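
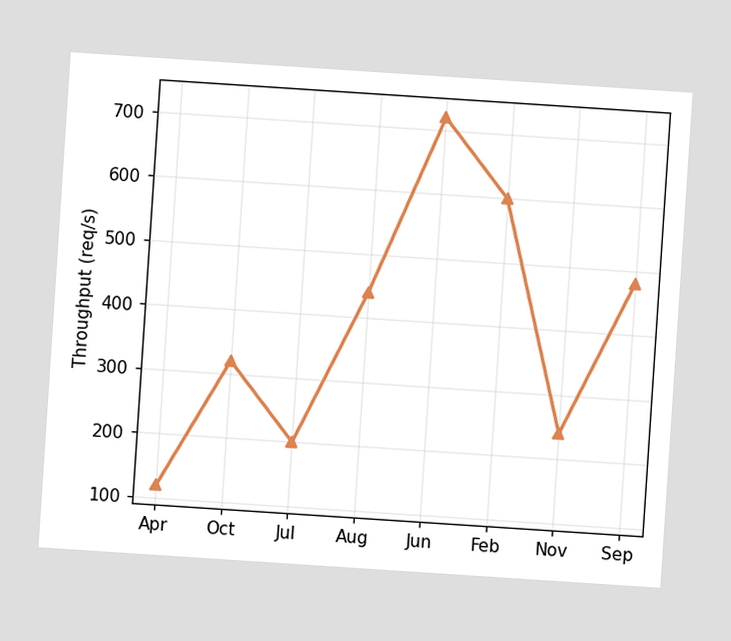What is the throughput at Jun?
The chart is tilted about 4° clockwise. At Jun, the line is at 720req/s.

720req/s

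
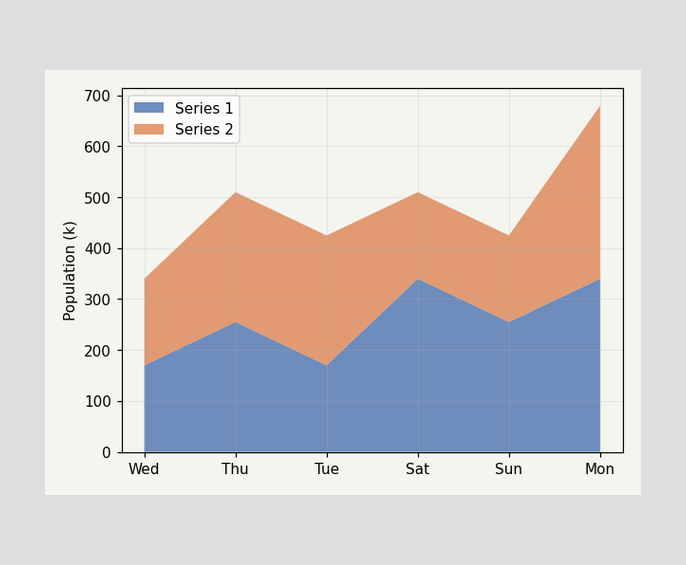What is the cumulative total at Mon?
The stacked total at Mon reaches 680k.

680k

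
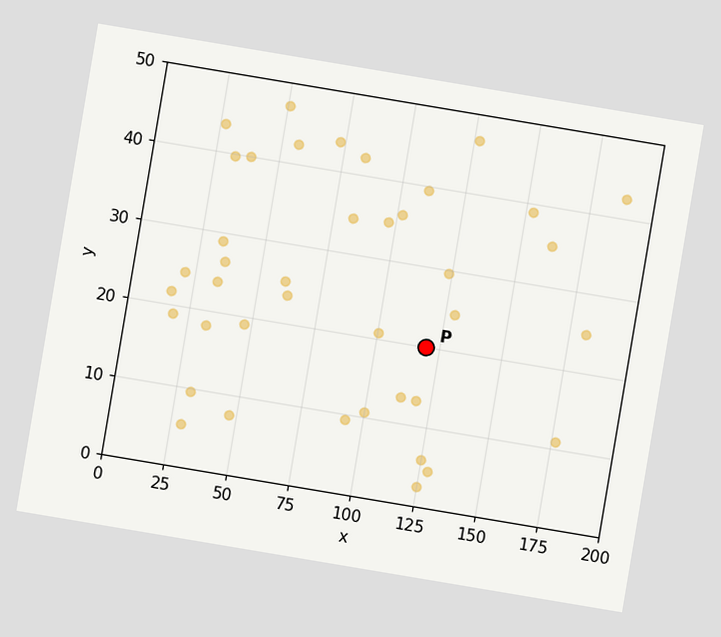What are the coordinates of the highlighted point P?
(120, 20)

The chart is tilted about 10° clockwise. Following the gridlines from P to each axis, P sits at (120, 20).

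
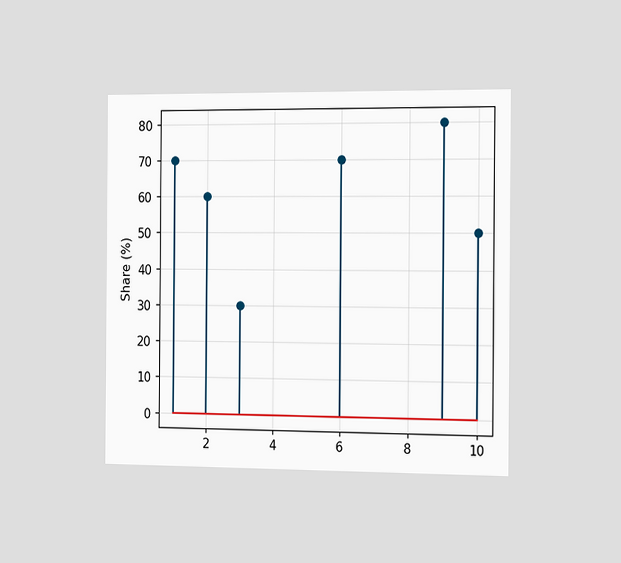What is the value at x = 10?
50%

The chart is viewed slightly from the right. The stem at x=10 reaches 50%.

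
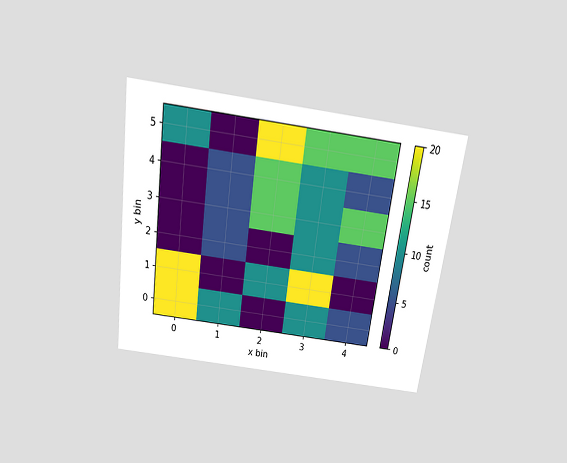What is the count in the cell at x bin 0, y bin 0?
20

The chart is tilted about 8° clockwise and viewed slightly from above. Matching the cell (0, 0) against the colorbar gives 20.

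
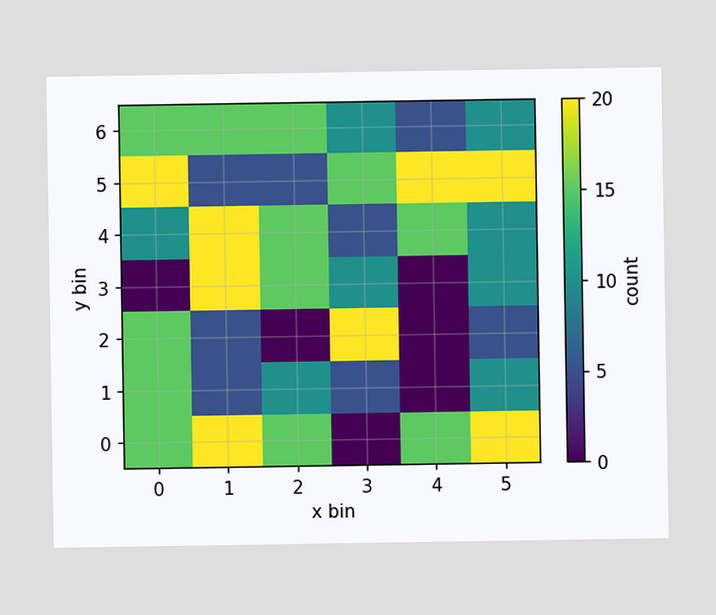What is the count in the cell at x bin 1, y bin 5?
5

Matching the cell (1, 5) against the colorbar gives 5.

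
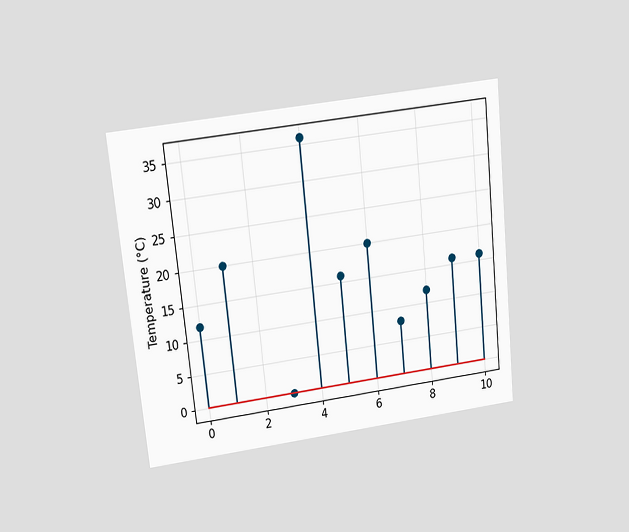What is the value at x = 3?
0°C

The chart is tilted about 6° counter-clockwise and viewed slightly from above. The stem at x=3 reaches 0°C.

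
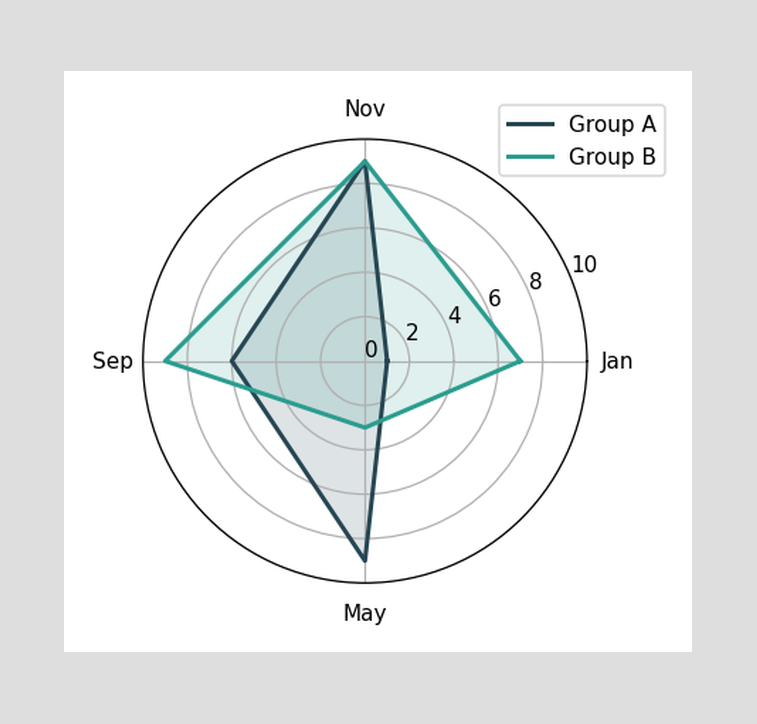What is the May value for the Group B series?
3

On the May axis, Group B reaches 3.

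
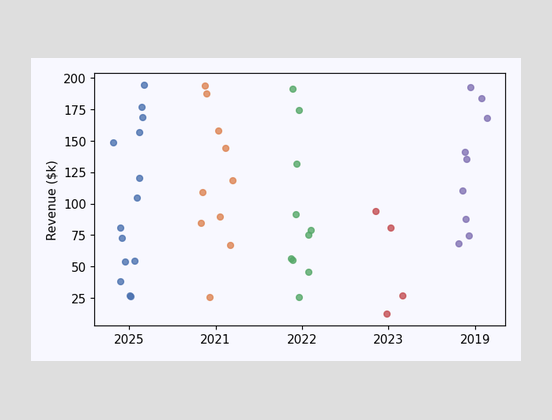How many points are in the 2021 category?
Counting the markers in the 2021 column gives 10.

10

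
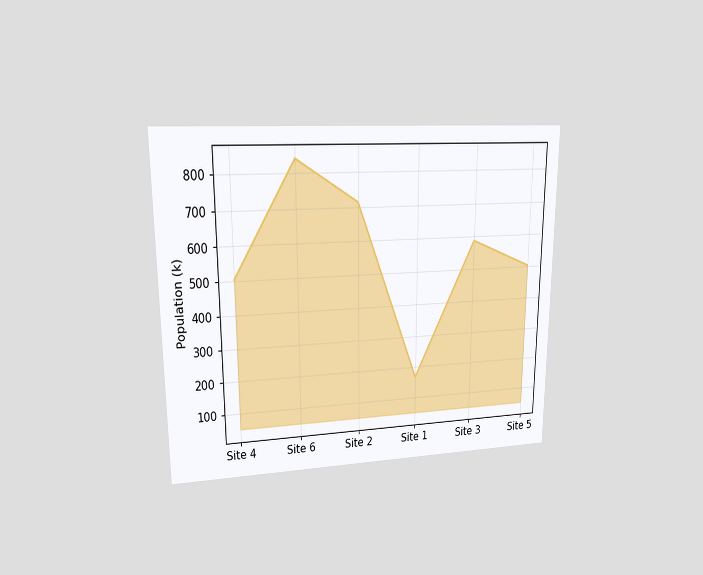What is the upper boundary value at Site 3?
588k

The chart is viewed at a slight angle. At Site 3 the upper boundary is at 588k.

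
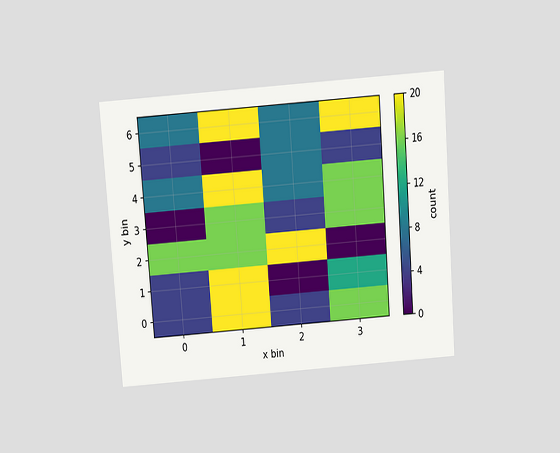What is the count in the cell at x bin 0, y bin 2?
The chart is tilted about 4° counter-clockwise and viewed slightly from above. Matching the cell (0, 2) against the colorbar gives 16.

16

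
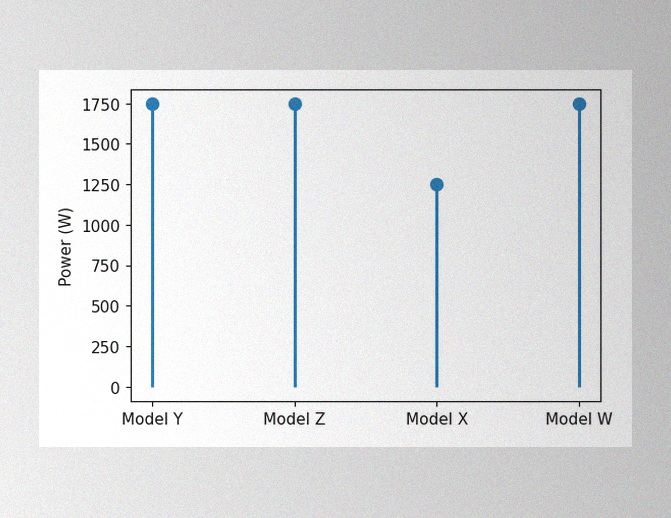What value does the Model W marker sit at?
The image has some photo noise and uneven lighting. The Model W marker sits at 1750W.

1750W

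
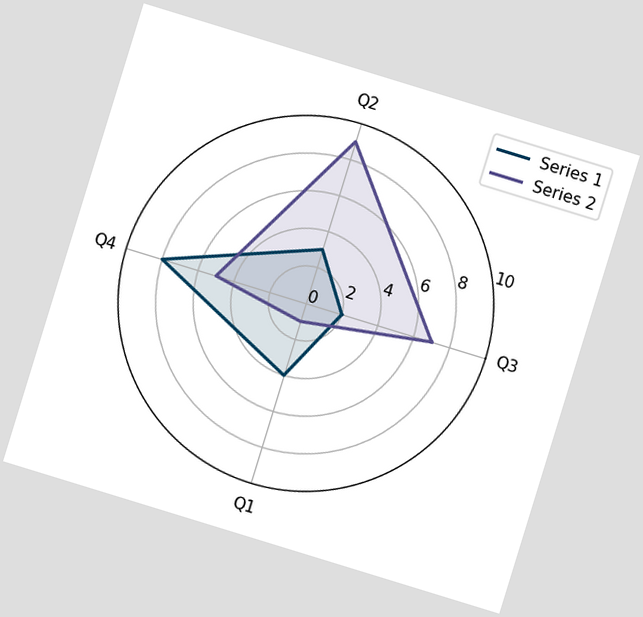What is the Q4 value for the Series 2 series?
The chart is tilted about 17° clockwise. On the Q4 axis, Series 2 reaches 5.

5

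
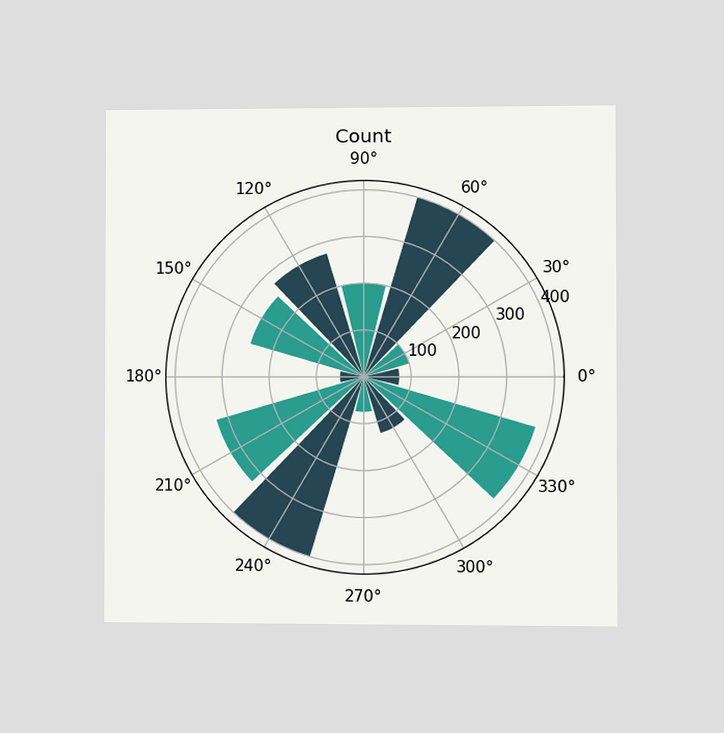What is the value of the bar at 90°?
The chart is viewed at a slight angle. The bar at 90° reaches 200 on the radial axis.

200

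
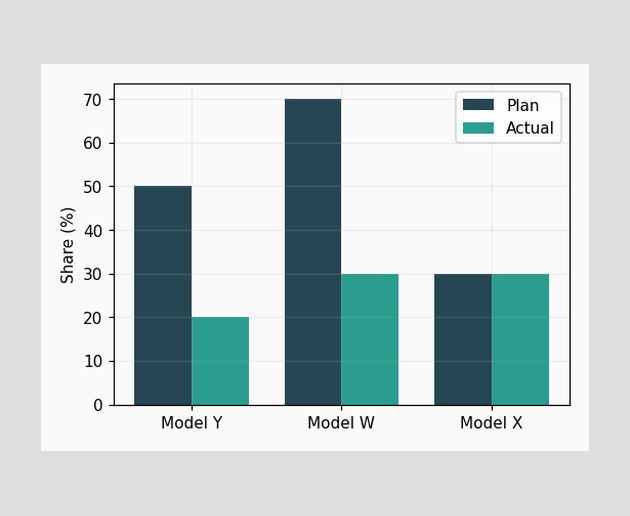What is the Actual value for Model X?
30%

The Actual bar at Model X reaches 30% on the y-axis.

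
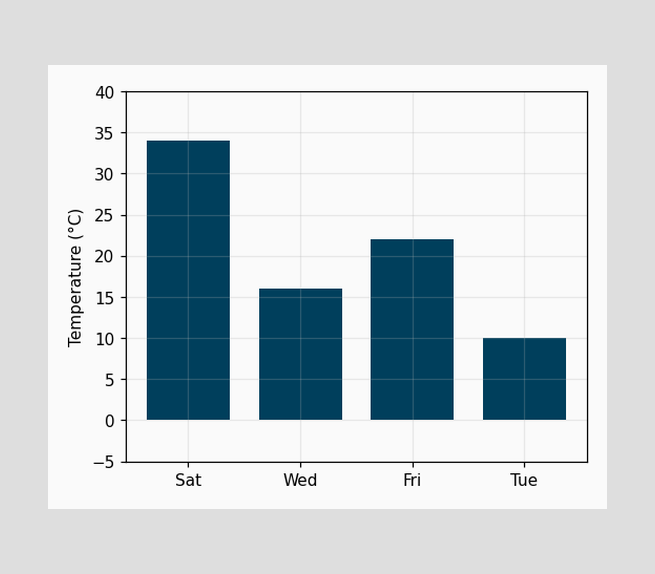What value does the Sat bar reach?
Reading along the chart's y-axis, the Sat bar reaches 34°C.

34°C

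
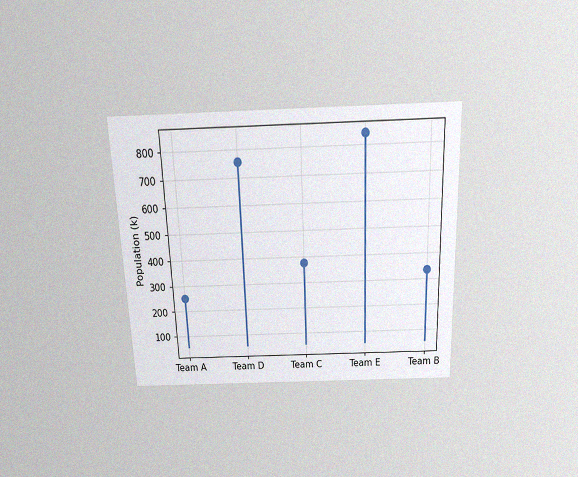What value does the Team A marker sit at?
252k

The chart is tilted about 2° counter-clockwise and viewed slightly from above, with some photo noise. The Team A marker sits at 252k.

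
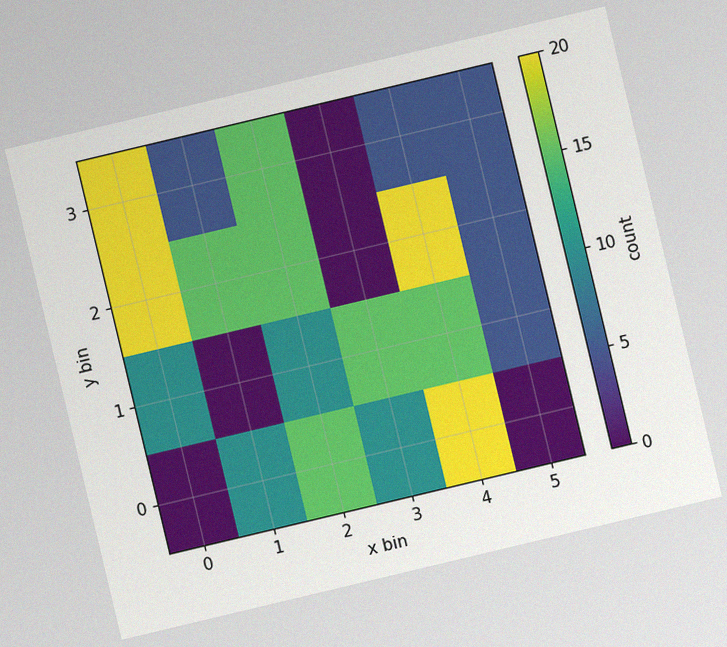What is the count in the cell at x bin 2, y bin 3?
The chart is tilted about 13° counter-clockwise, with some photo noise. Matching the cell (2, 3) against the colorbar gives 15.

15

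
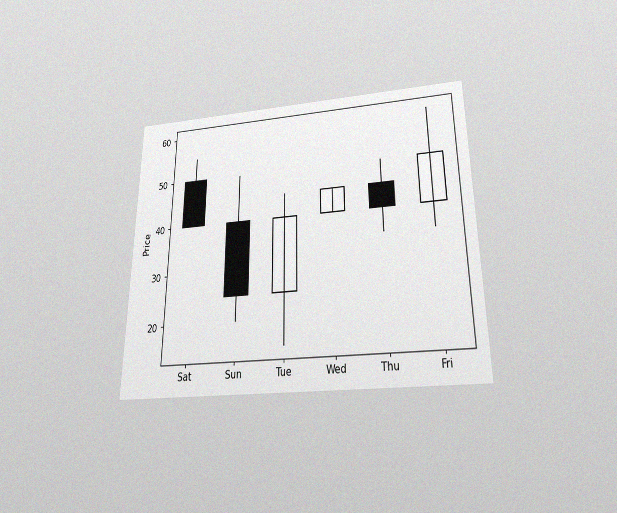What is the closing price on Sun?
The chart is viewed slightly from below, with some photo noise. The Sun candle closes at 25.

25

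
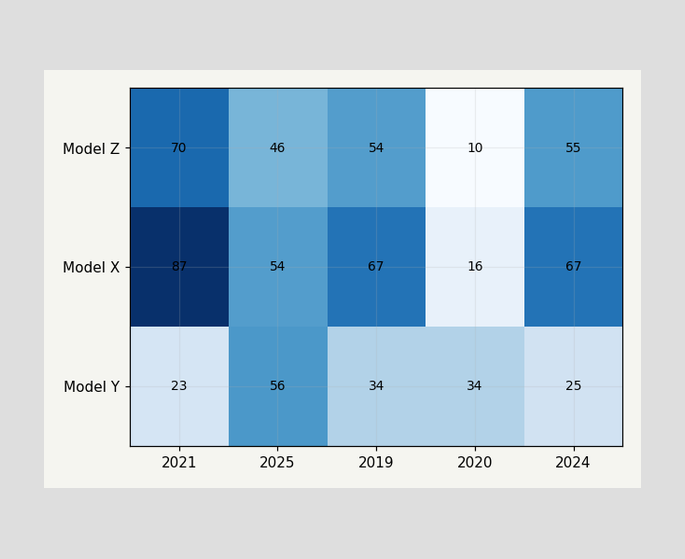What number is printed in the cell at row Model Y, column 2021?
23

The (Model Y, 2021) cell reads 23.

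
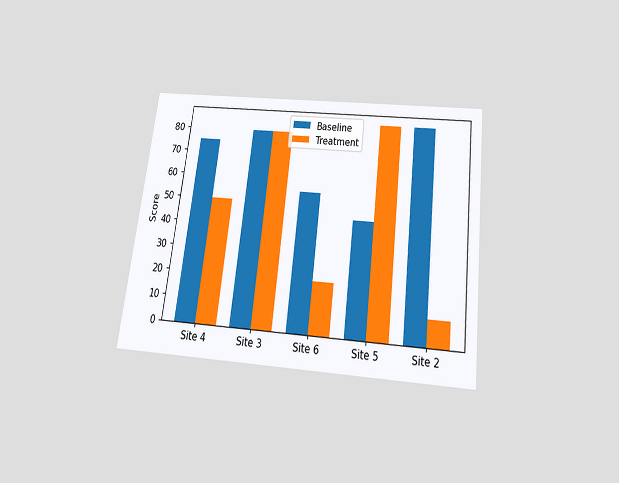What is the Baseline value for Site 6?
The chart is tilted about 7° clockwise and viewed slightly from below. The Baseline bar at Site 6 reaches 55 on the y-axis.

55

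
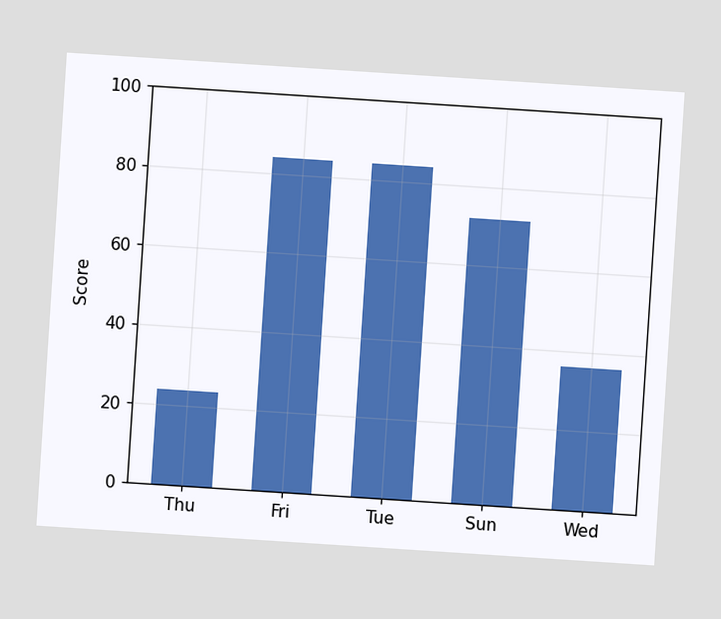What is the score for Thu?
24

The chart is tilted about 4° clockwise. Reading along the chart's y-axis, the Thu bar reaches 24.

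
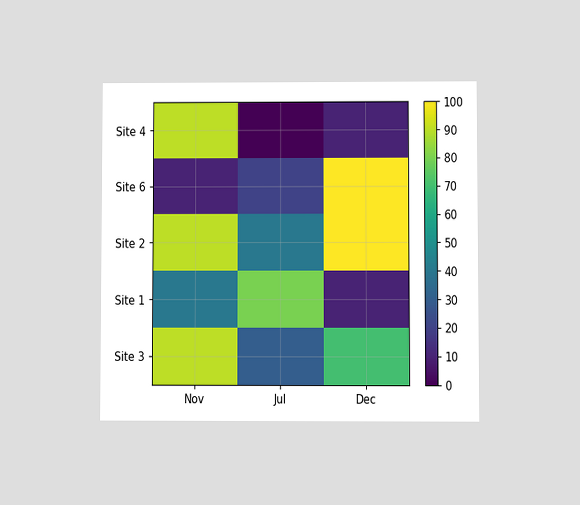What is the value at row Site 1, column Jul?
80

The chart is viewed at a slight angle. Matching cell (Site 1, Jul) against the colorbar gives 80.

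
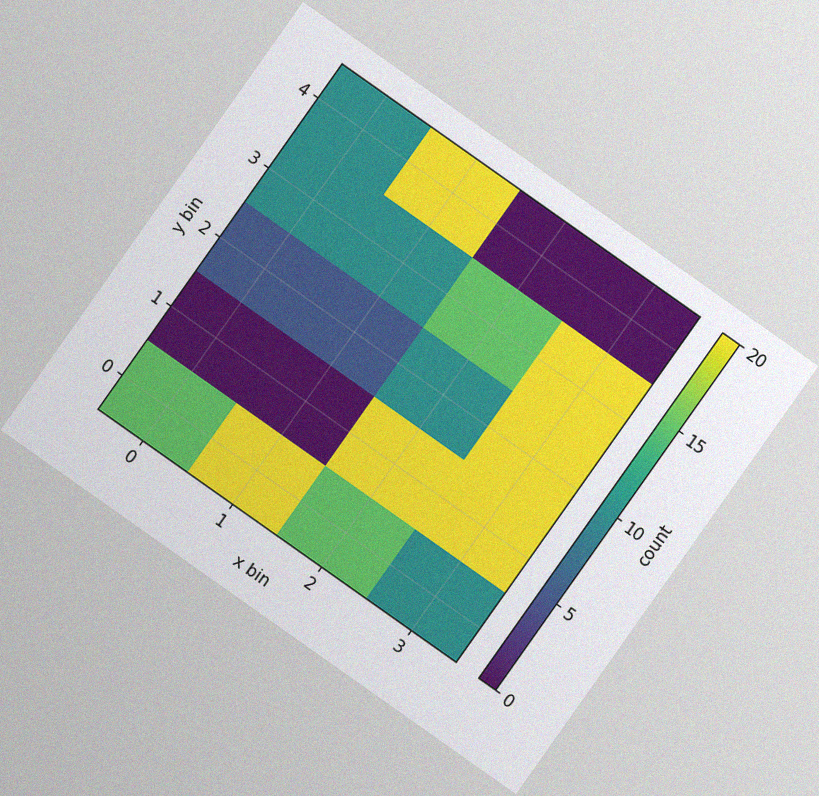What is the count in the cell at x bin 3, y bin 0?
The chart is tilted about 35° clockwise, with some photo noise. Matching the cell (3, 0) against the colorbar gives 10.

10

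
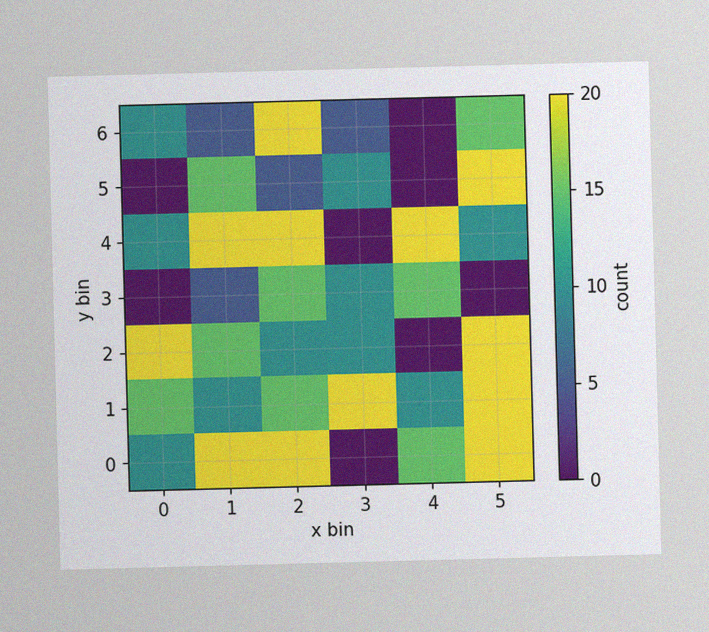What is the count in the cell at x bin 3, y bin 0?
0

The image has some photo noise and uneven lighting. Matching the cell (3, 0) against the colorbar gives 0.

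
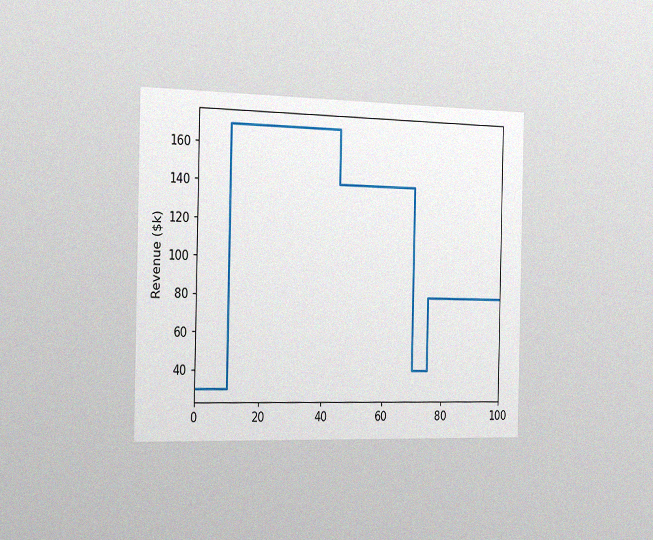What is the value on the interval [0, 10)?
$30k

The chart is viewed slightly from the left, with some photo noise. On [0, 10) the step sits at $30k.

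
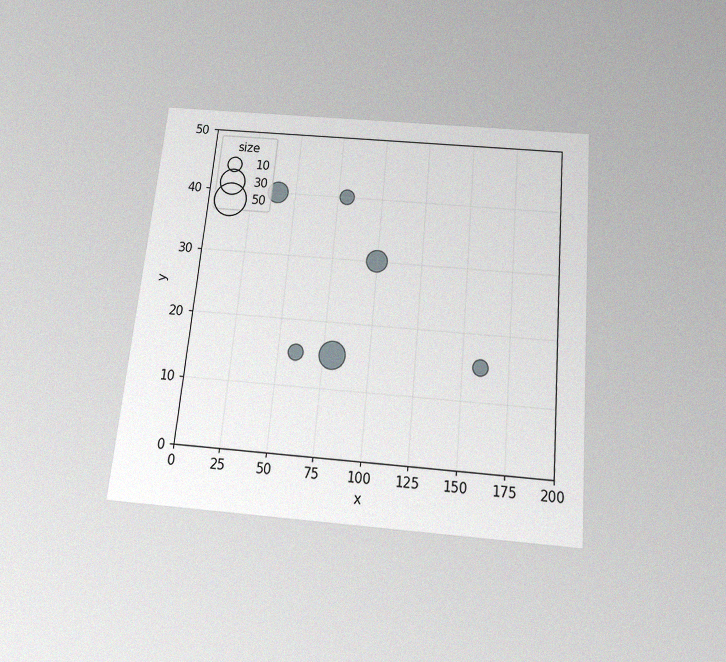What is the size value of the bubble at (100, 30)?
The chart is tilted about 5° clockwise and viewed slightly from below, with some photo noise. Matching the bubble at (100, 30) against the size legend gives 20.

20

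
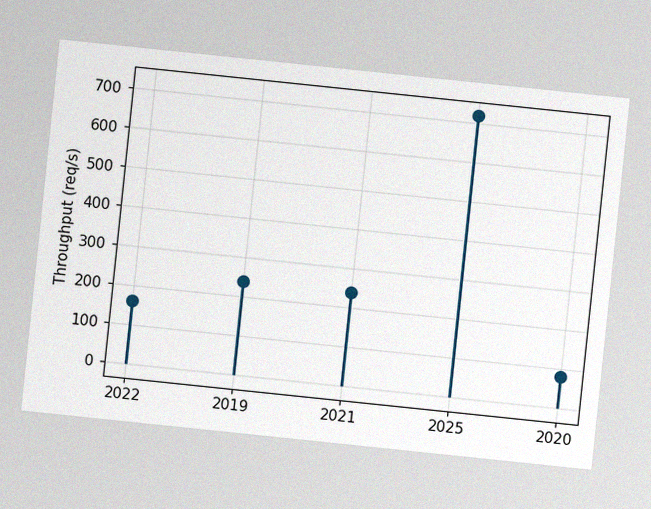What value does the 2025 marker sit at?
The chart is tilted about 6° clockwise, with some photo noise. The 2025 marker sits at 720req/s.

720req/s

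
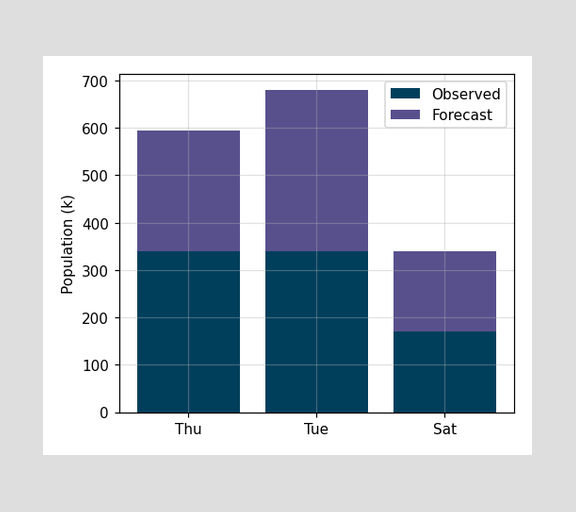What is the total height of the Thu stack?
595k

The Thu stack's top reaches 595k on the y-axis.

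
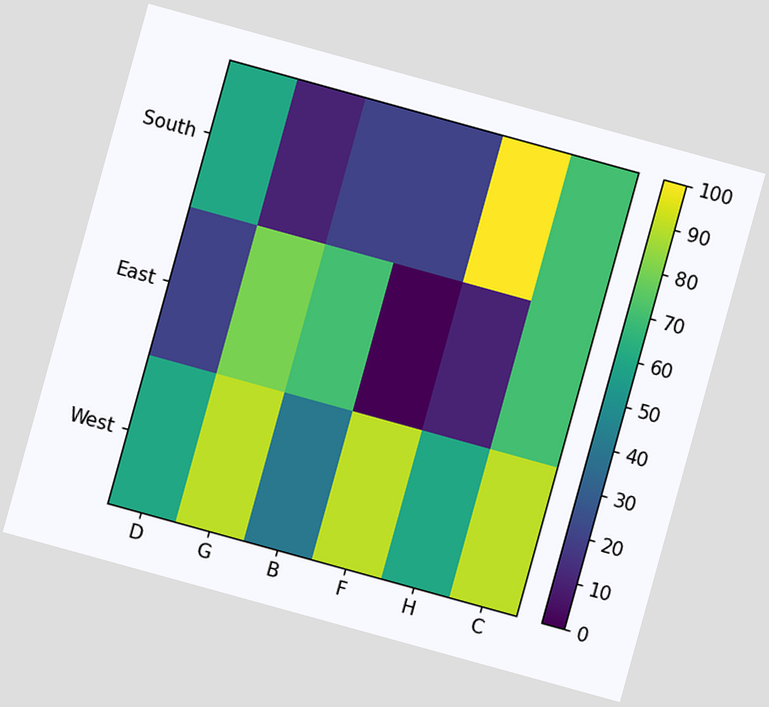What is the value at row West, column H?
The chart is tilted about 15° clockwise. Matching cell (West, H) against the colorbar gives 60.

60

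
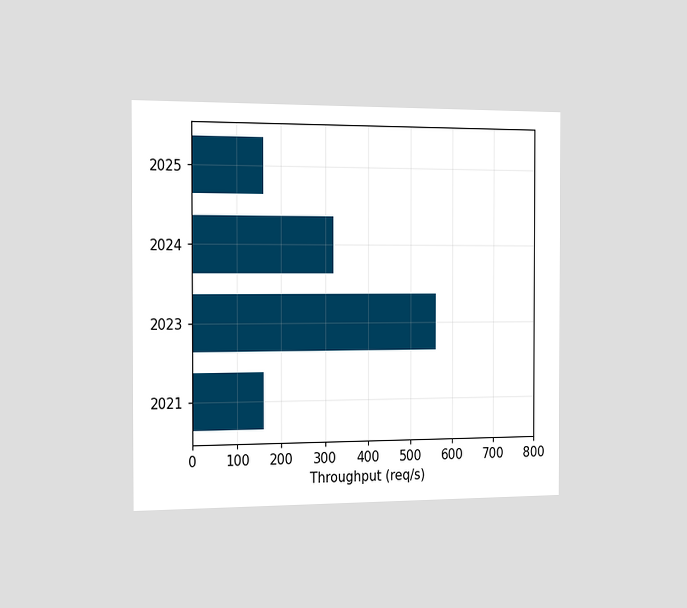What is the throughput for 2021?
160req/s

The chart is viewed slightly from the left. Reading along the chart's x-axis, the 2021 bar reaches 160req/s.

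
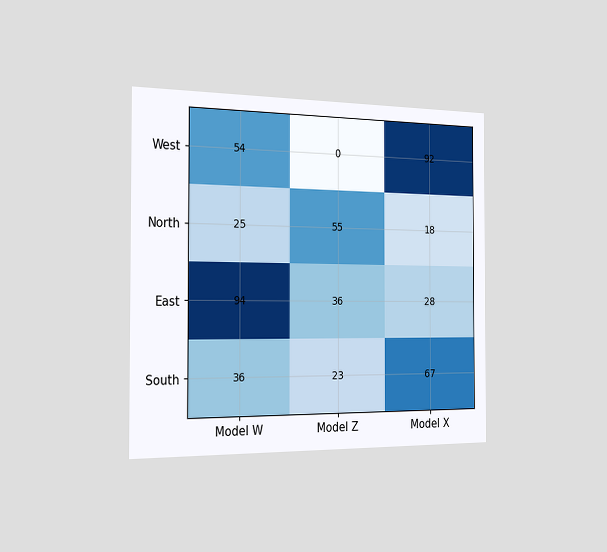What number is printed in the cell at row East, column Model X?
28

The chart is viewed slightly from the left. The (East, Model X) cell reads 28.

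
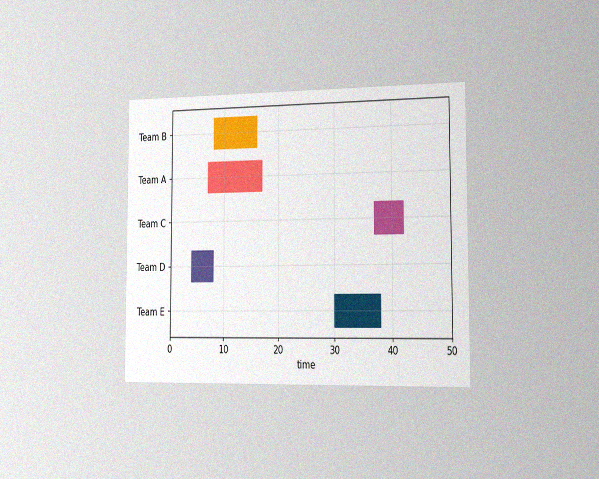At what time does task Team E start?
The chart is viewed slightly from the right, with some photo noise. The Team E bar begins at t=30.

30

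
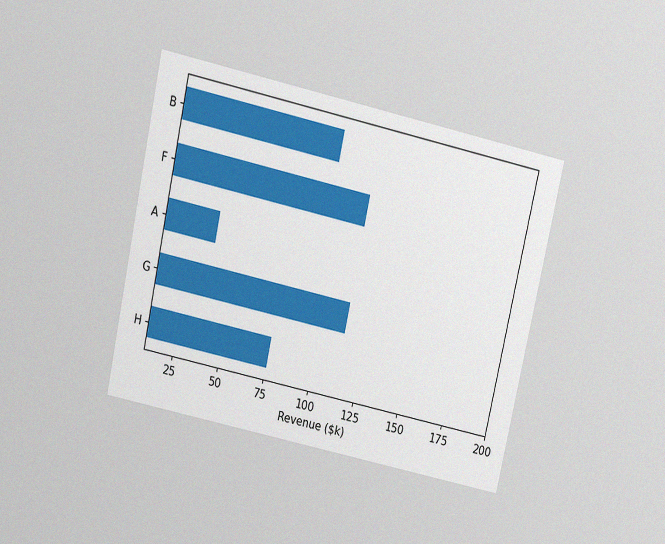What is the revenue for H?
$76k

The chart is tilted about 12° clockwise and viewed slightly from above, with some photo noise. Reading along the chart's x-axis, the H bar reaches $76k.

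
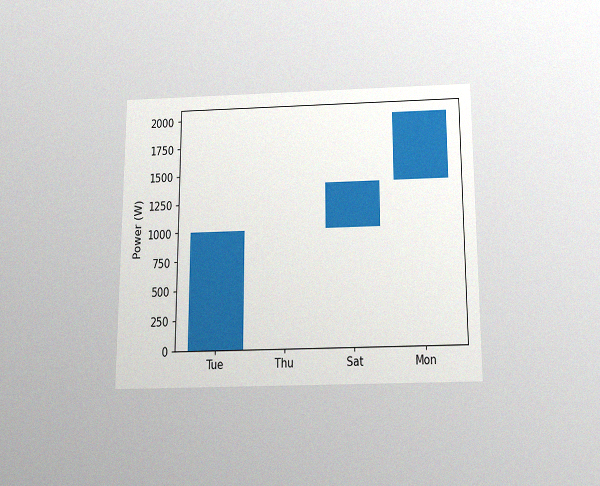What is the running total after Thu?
The chart is viewed slightly from below, with some photo noise. After Thu the running total reaches 1000W.

1000W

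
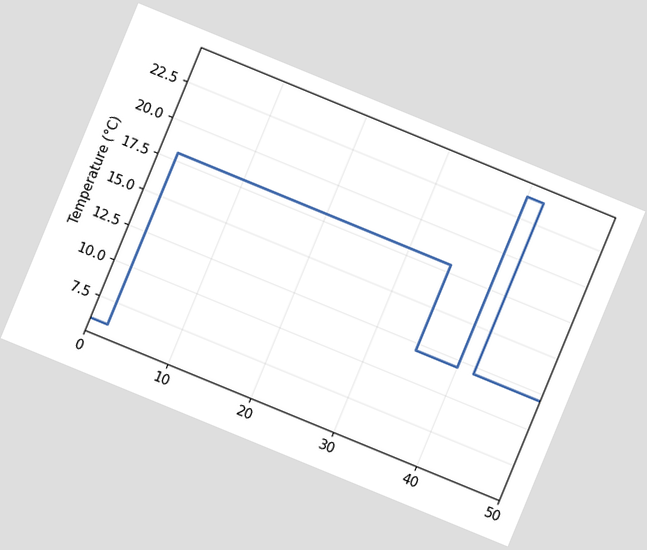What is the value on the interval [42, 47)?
12°C

The chart is tilted about 22° clockwise. On [42, 47) the step sits at 12°C.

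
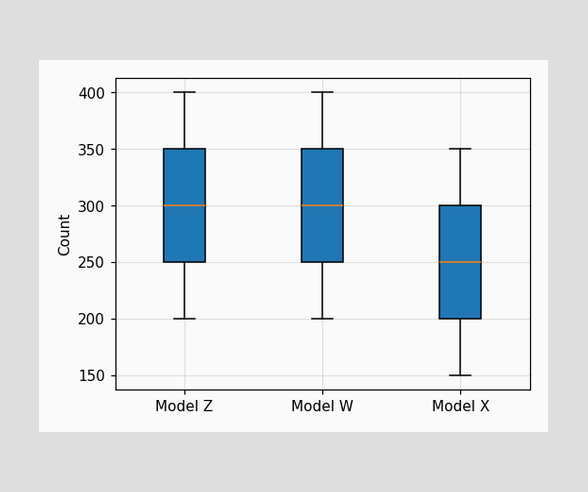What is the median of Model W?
300

The median line in the Model W box sits at 300.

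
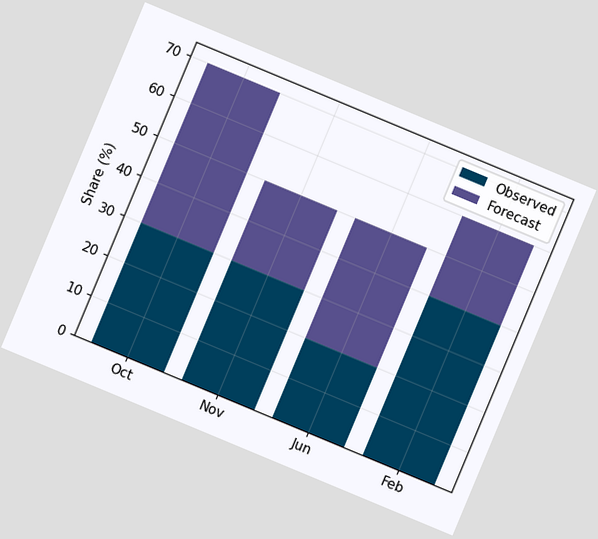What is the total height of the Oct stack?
The chart is tilted about 23° clockwise. The Oct stack's top reaches 70% on the y-axis.

70%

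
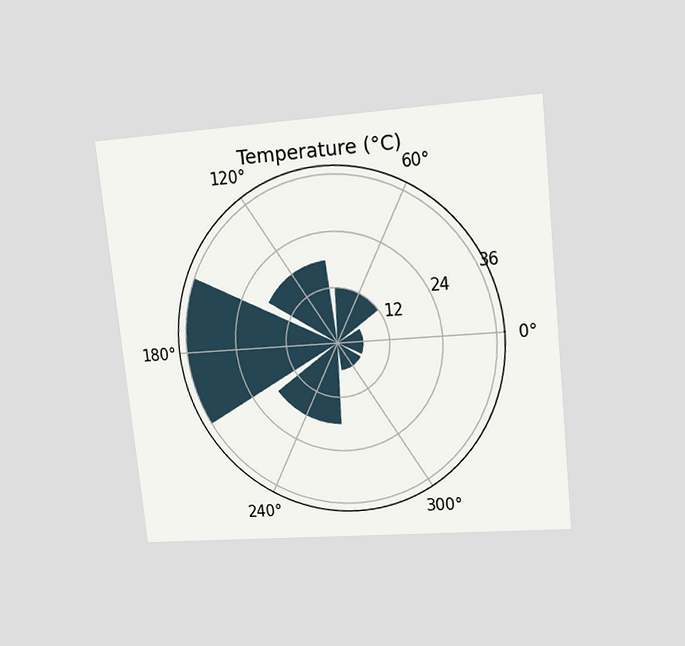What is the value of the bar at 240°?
The chart is tilted about 6° counter-clockwise and viewed at a slight angle. The bar at 240° reaches 18°C on the radial axis.

18°C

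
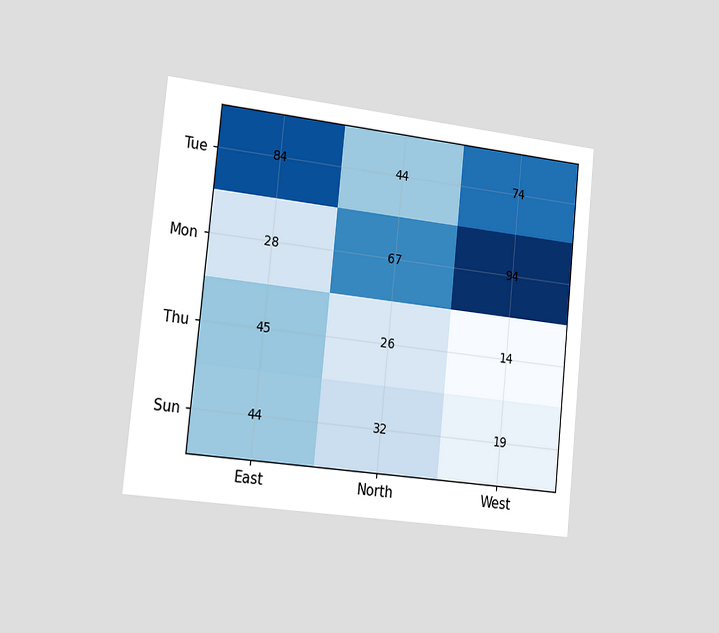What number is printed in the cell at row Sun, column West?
The chart is tilted about 6° clockwise and viewed slightly from the left. The (Sun, West) cell reads 19.

19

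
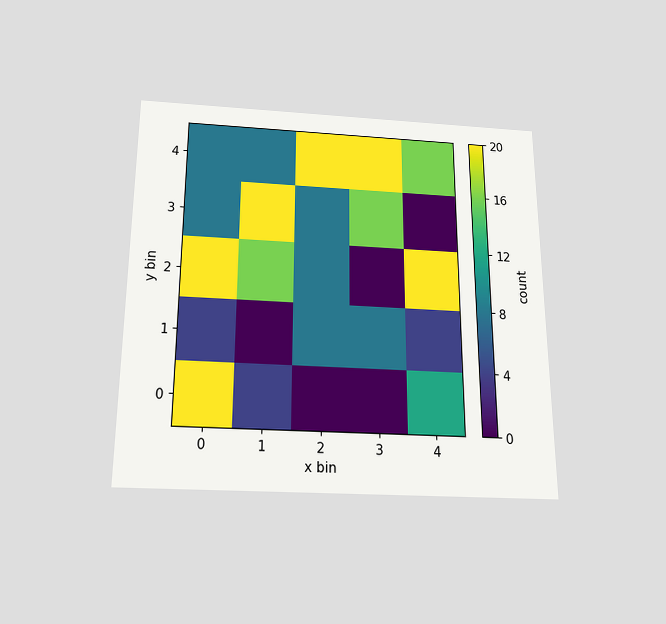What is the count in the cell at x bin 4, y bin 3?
The chart is viewed slightly from below. Matching the cell (4, 3) against the colorbar gives 0.

0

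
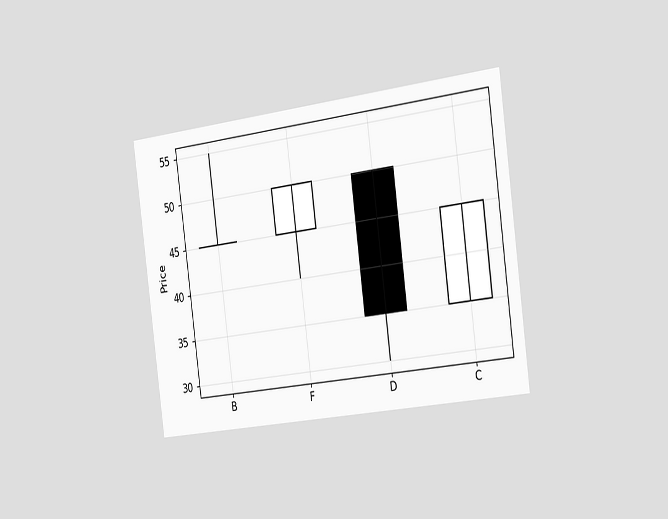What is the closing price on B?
45

The chart is tilted about 7° counter-clockwise and viewed slightly from the right. The B candle closes at 45.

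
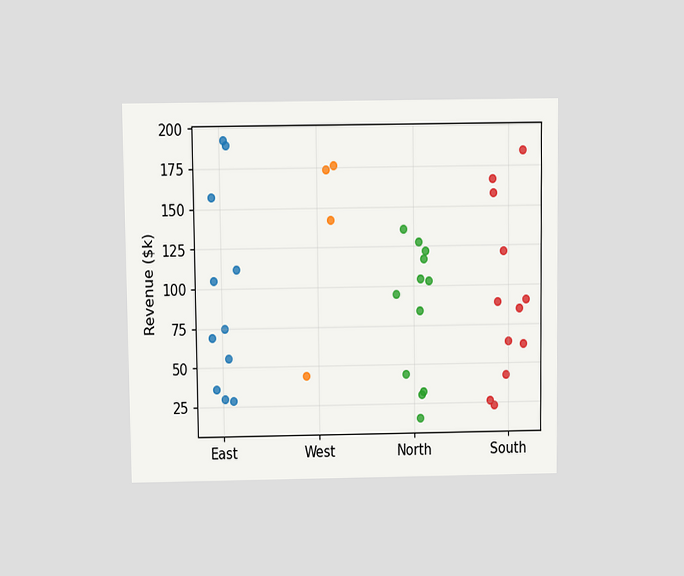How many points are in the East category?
The chart is viewed at a slight angle. Counting the markers in the East column gives 11.

11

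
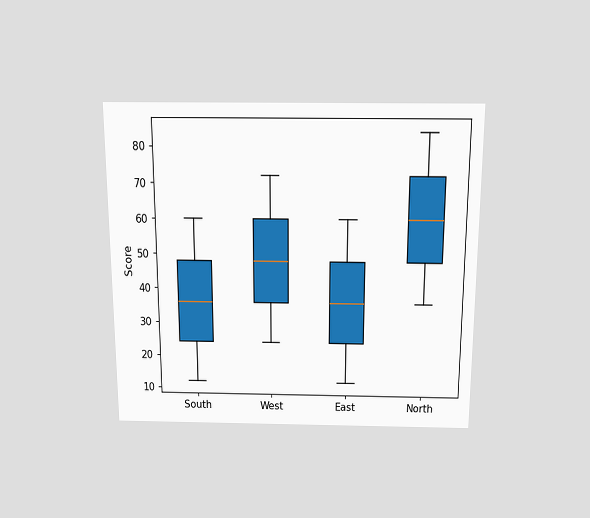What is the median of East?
The chart is viewed slightly from above. The median line in the East box sits at 36.

36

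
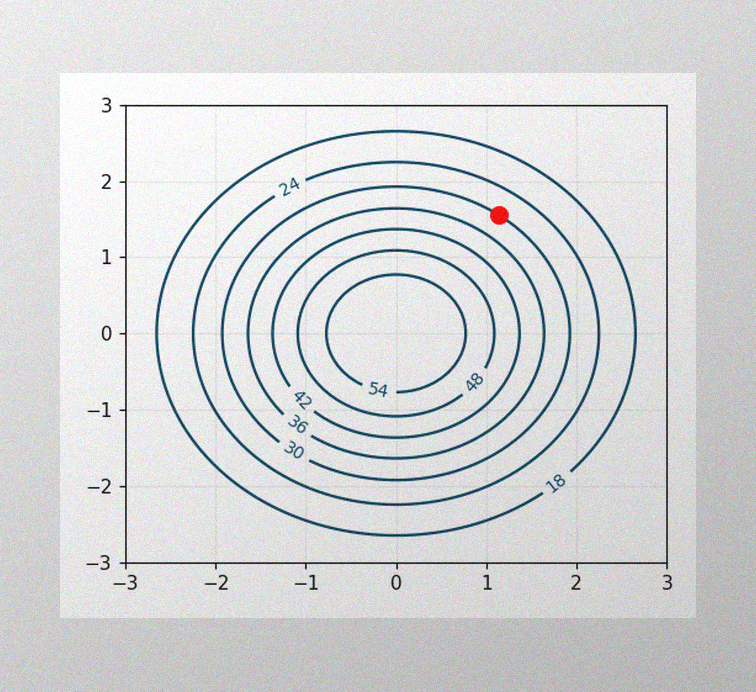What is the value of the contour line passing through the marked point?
The image has some photo noise and uneven lighting. The marked point sits on the contour labelled 30.

30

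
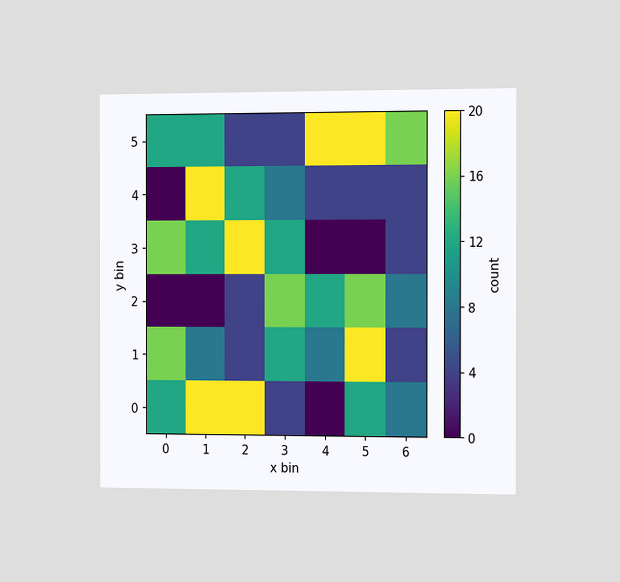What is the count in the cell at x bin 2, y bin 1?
4

The chart is viewed slightly from the right. Matching the cell (2, 1) against the colorbar gives 4.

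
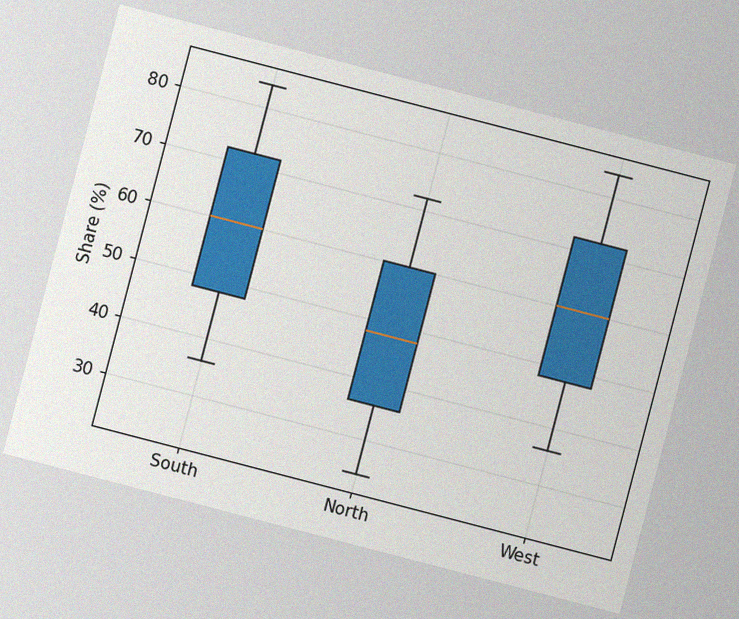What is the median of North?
48%

The chart is tilted about 15° clockwise, with some photo noise. The median line in the North box sits at 48%.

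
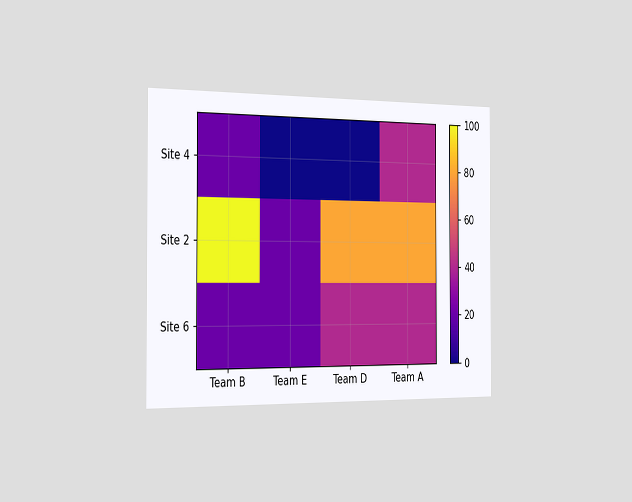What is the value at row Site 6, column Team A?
The chart is viewed slightly from the left. Matching cell (Site 6, Team A) against the colorbar gives 40.

40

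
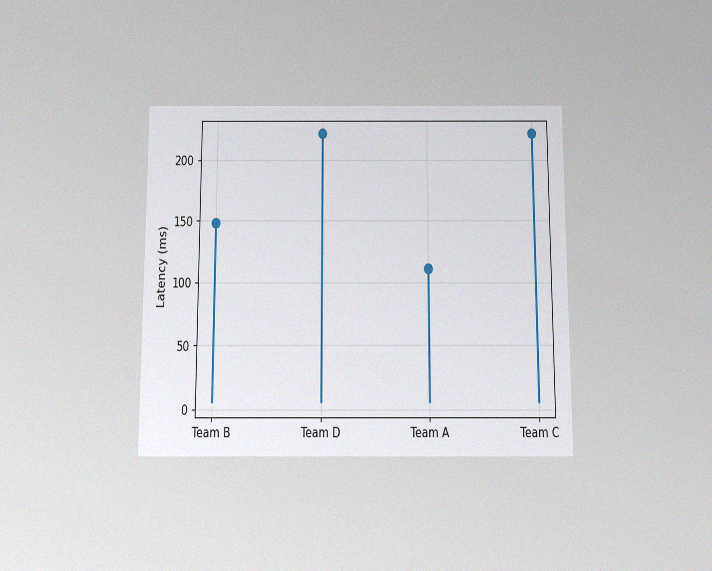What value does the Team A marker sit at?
The chart is viewed slightly from below, with some photo noise. The Team A marker sits at 111ms.

111ms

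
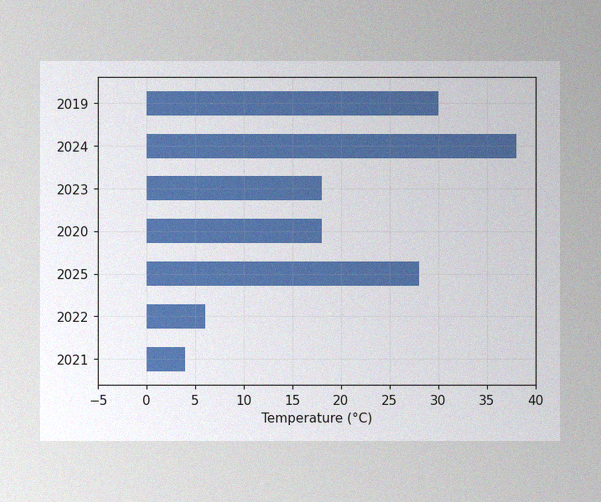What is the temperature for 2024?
The image has some photo noise and uneven lighting. Reading along the chart's x-axis, the 2024 bar reaches 38°C.

38°C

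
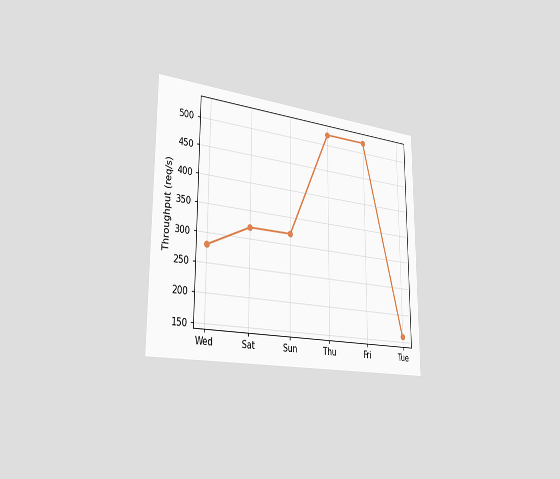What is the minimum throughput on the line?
The chart is viewed slightly from the left. The lowest point is at Tue, and reading across to the y-axis gives 160req/s.

160req/s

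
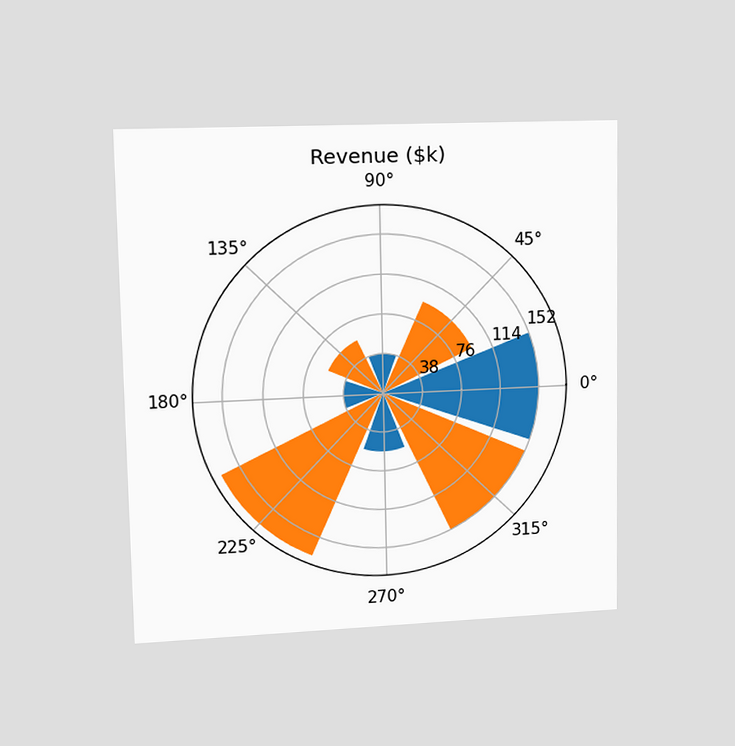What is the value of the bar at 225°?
The chart is viewed at a slight angle. The bar at 225° reaches $171k on the radial axis.

$171k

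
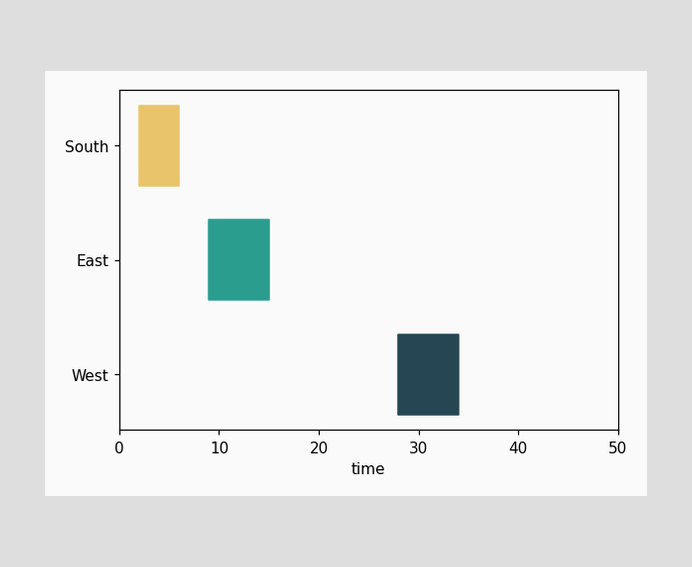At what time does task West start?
28

The West bar begins at t=28.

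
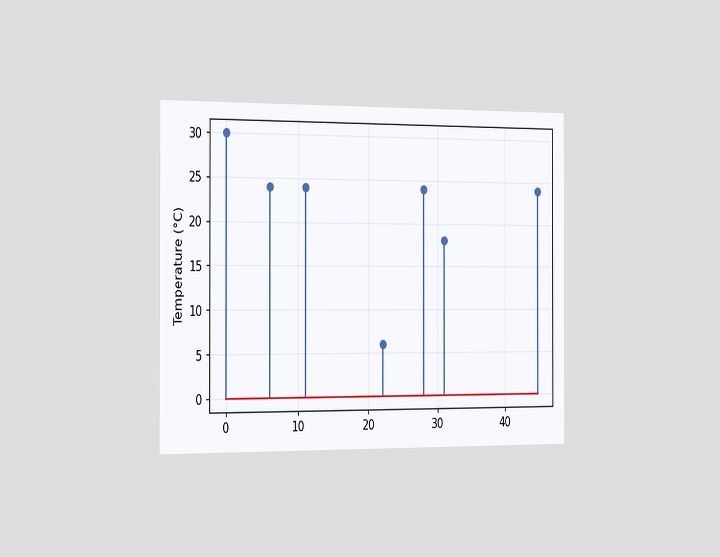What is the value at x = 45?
The chart is viewed slightly from the left. The stem at x=45 reaches 24°C.

24°C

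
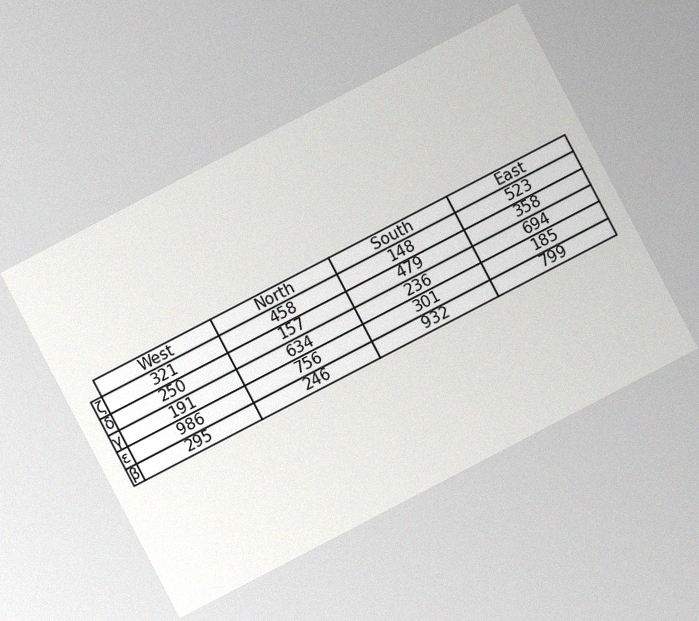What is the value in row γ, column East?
694

The chart is tilted about 28° counter-clockwise, with some photo noise. The (γ, East) cell reads 694.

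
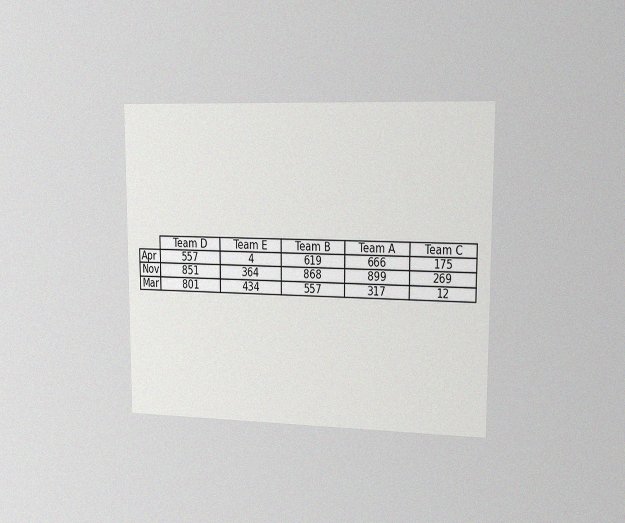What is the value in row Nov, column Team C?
The chart is viewed slightly from the right, with some photo noise. The (Nov, Team C) cell reads 269.

269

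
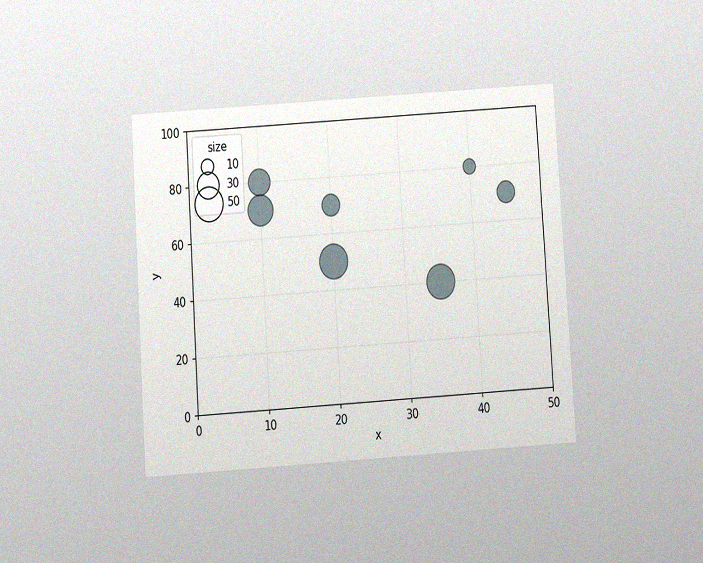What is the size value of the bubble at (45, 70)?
The chart is tilted about 4° counter-clockwise and viewed slightly from below, with some photo noise. Matching the bubble at (45, 70) against the size legend gives 20.

20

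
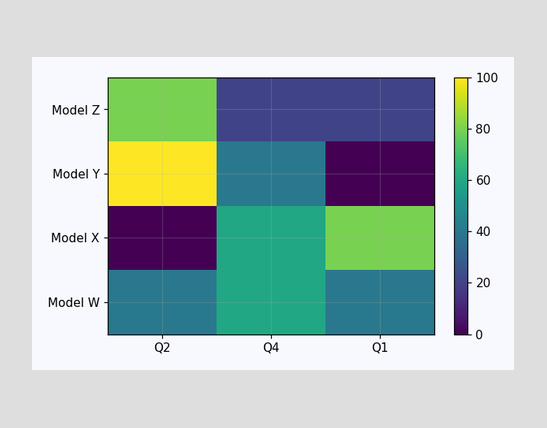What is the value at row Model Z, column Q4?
Matching cell (Model Z, Q4) against the colorbar gives 20.

20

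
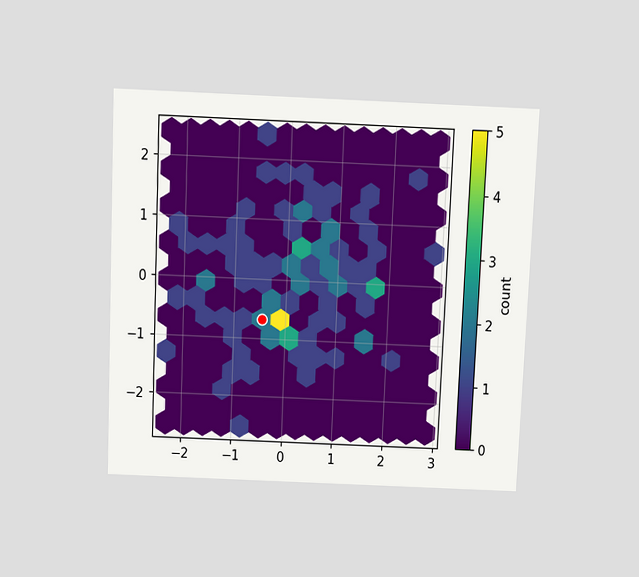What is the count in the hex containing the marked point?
2

The chart is tilted about 2° clockwise and viewed slightly from above. The marked hex reads 2 on the colorbar.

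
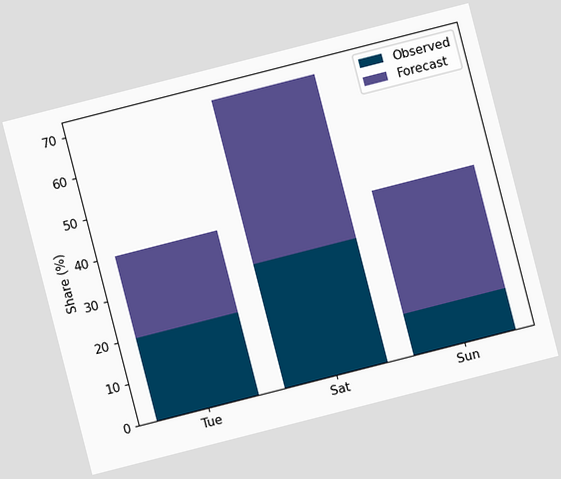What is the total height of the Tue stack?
The chart is tilted about 14° counter-clockwise. The Tue stack's top reaches 40% on the y-axis.

40%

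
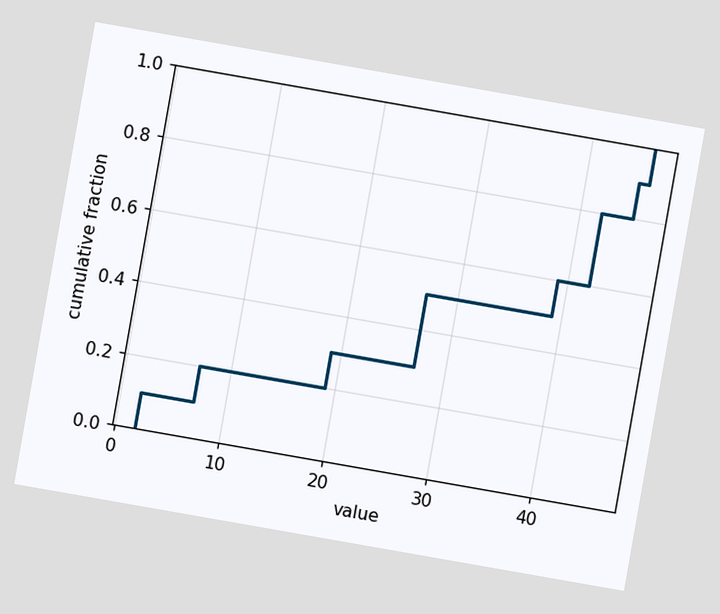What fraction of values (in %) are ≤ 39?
The chart is tilted about 10° clockwise. At x=39 the ECDF step is at 60%.

60%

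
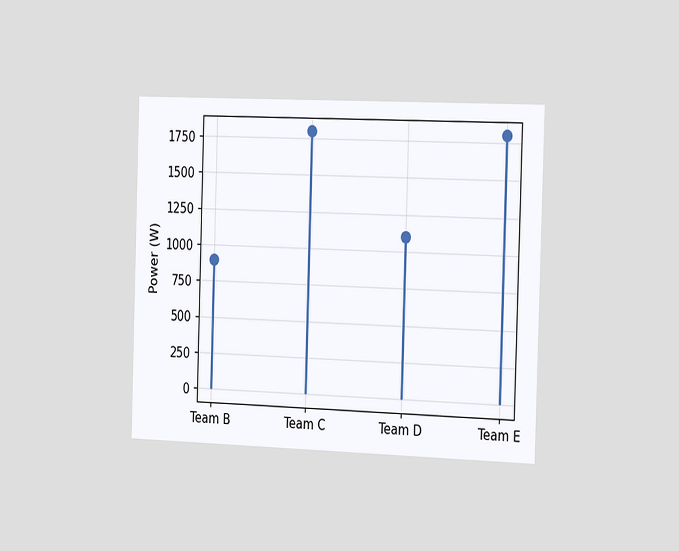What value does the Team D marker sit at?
1100W

The chart is viewed slightly from the right. The Team D marker sits at 1100W.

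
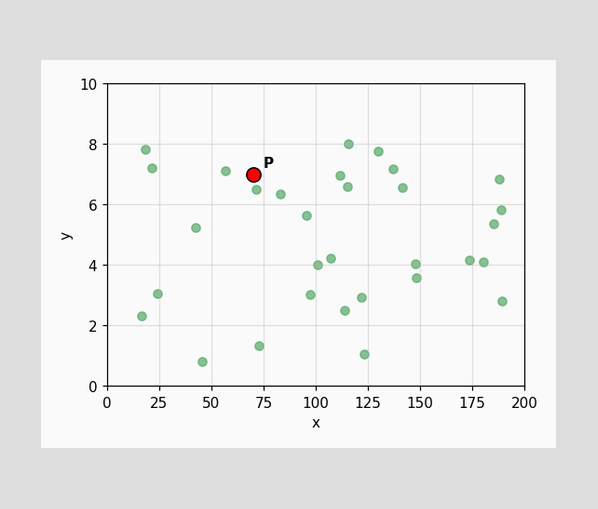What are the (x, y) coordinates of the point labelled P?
Following the gridlines from P to each axis, P sits at (70, 7).

(70, 7)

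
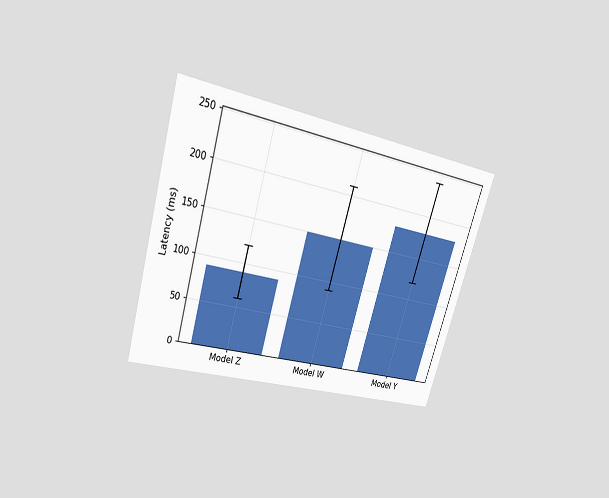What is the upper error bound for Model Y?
240ms

The chart is tilted about 17° clockwise and viewed at a slight angle. The Model Y bar's upper whisker reaches 240ms.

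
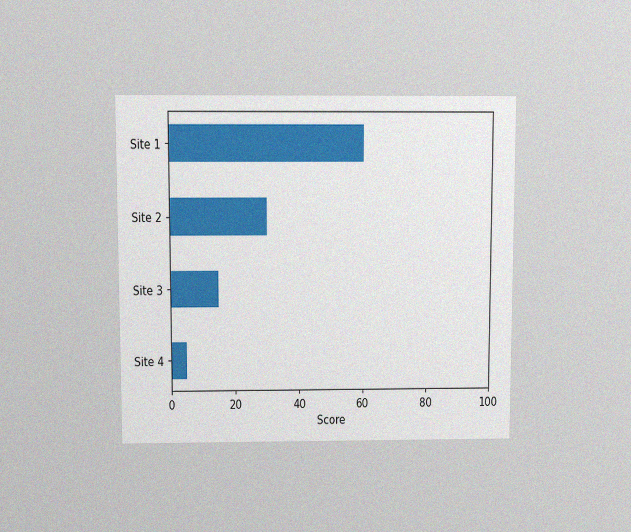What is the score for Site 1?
The chart is viewed slightly from above, with some photo noise. Reading along the chart's x-axis, the Site 1 bar reaches 60.

60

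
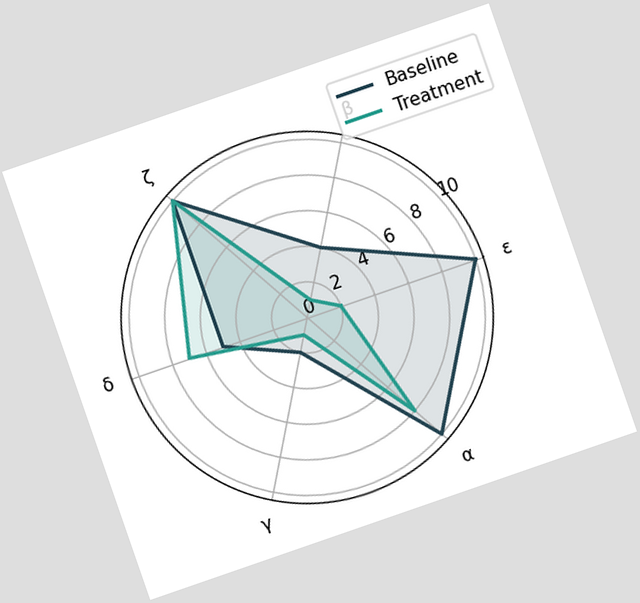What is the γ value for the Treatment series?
1

The chart is tilted about 19° counter-clockwise. On the γ axis, Treatment reaches 1.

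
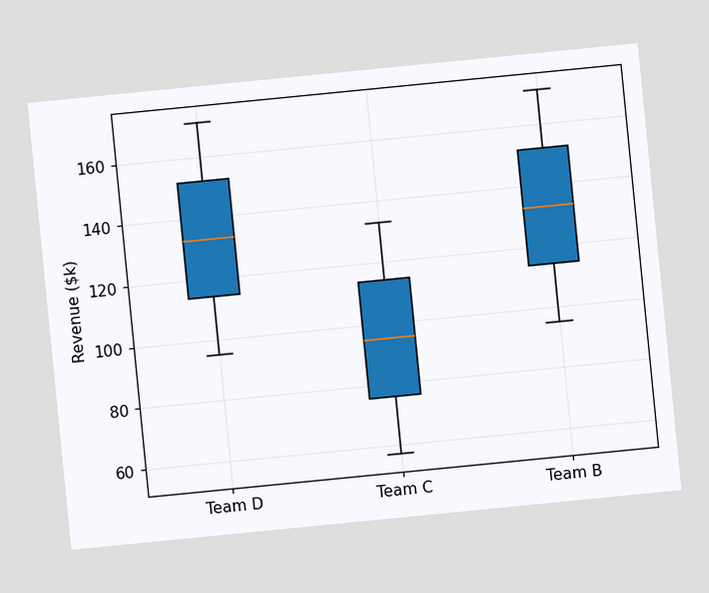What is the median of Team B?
The chart is tilted about 6° counter-clockwise. The median line in the Team B box sits at $133k.

$133k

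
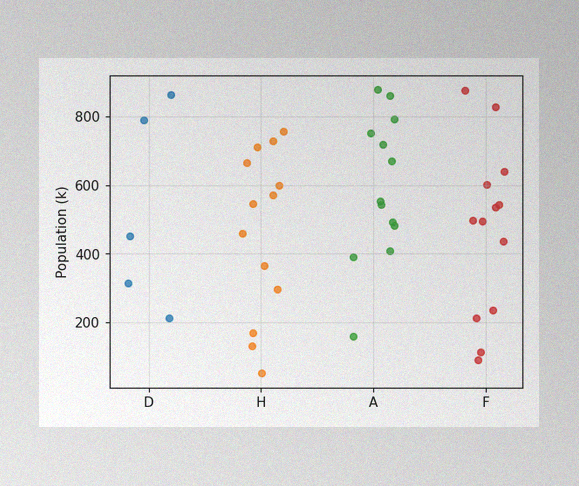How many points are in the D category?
5

The image has some photo noise and uneven lighting. Counting the markers in the D column gives 5.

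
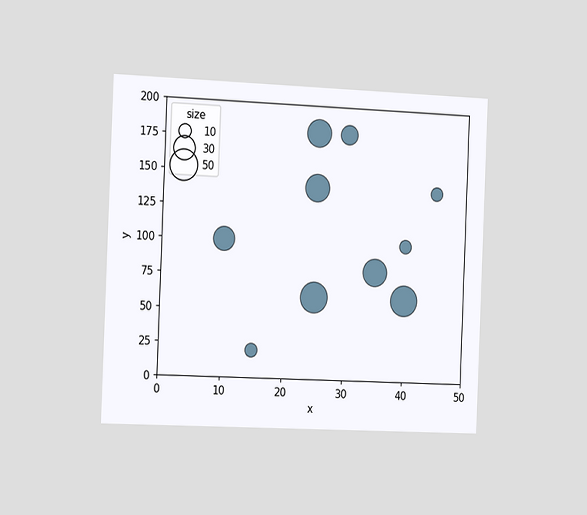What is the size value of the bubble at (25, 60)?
The chart is tilted about 2° clockwise and viewed slightly from the left. Matching the bubble at (25, 60) against the size legend gives 50.

50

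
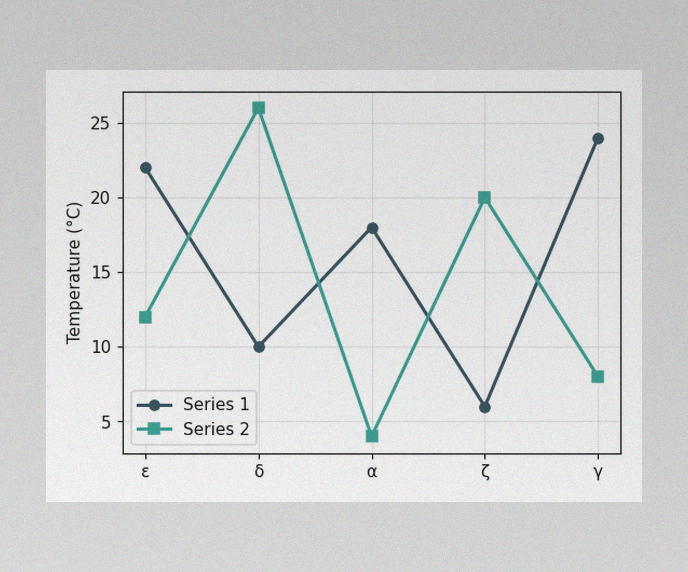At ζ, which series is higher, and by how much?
Series 2, by 14°C

The image has some photo noise and uneven lighting. At ζ, Series 2 sits above the other line by 14°C.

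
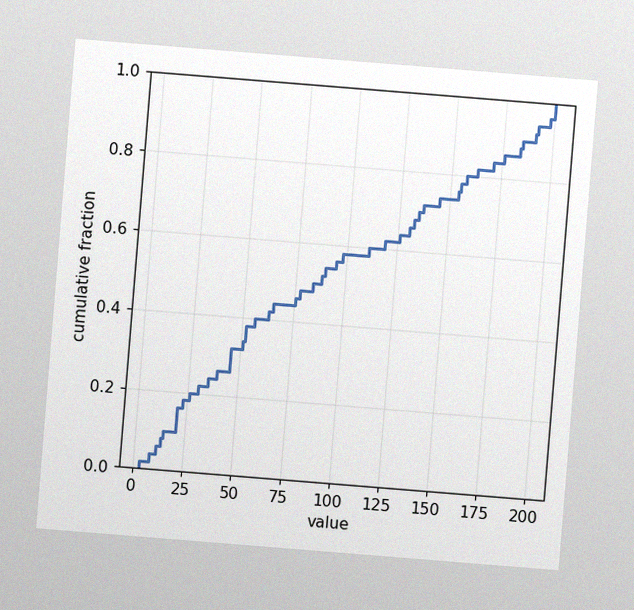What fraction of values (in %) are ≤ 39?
26%

The chart is tilted about 5° clockwise, with some photo noise. At x=39 the ECDF step is at 26%.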